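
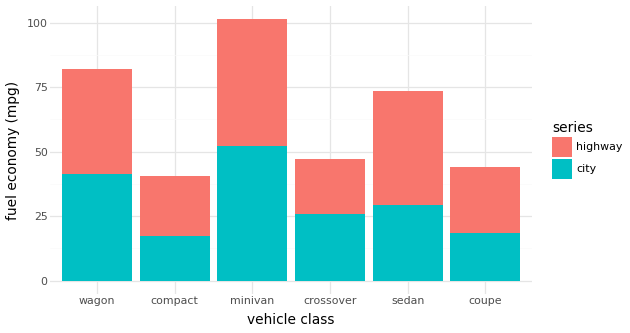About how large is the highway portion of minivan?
≈ 50

highway top ≈ 100, bottom ≈ 50; segment ≈ 50.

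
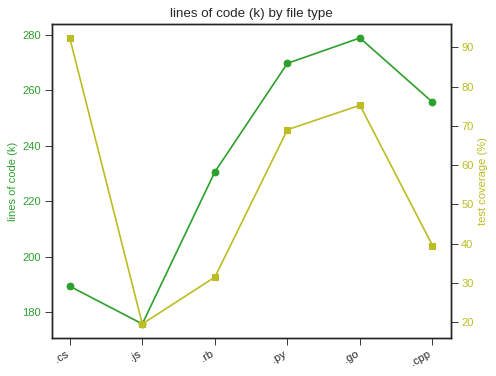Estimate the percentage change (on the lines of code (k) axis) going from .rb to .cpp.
.rb ≈ 230, .cpp ≈ 260; (260 − 230) / 230 ≈ +13%.

≈ +13%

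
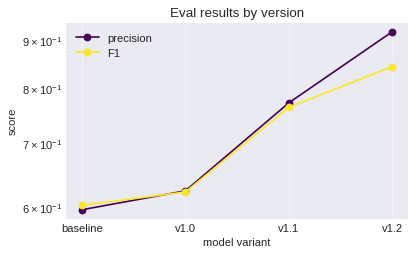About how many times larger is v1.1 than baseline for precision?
v1.1 ≈ 0.75, baseline ≈ 0.60; 0.75/0.60 ≈ 1.25.

≈ 1.25×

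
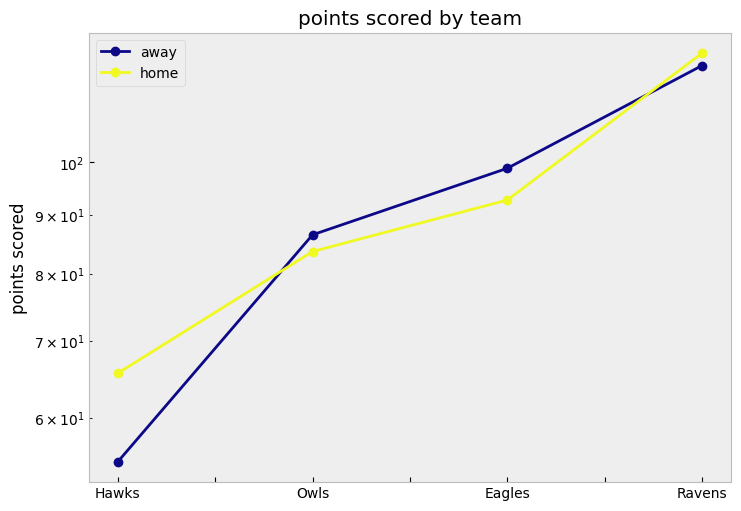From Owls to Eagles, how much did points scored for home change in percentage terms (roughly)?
Owls ≈ 80, Eagles ≈ 90; (90 − 80) / 80 ≈ +12.5%.

≈ +12.5%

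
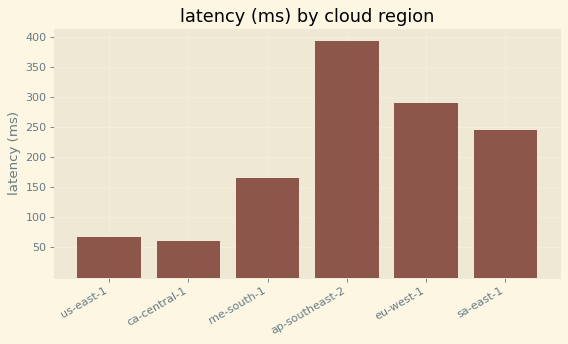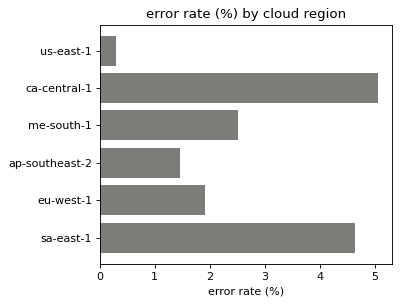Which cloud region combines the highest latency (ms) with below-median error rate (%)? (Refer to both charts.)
Chart 2 median error rate (%) ≈ 2; below-median cloud regions: us-east-1, ap-southeast-2, eu-west-1. Among those, ap-southeast-2 has the highest latency (ms) (≈ 400).

ap-southeast-2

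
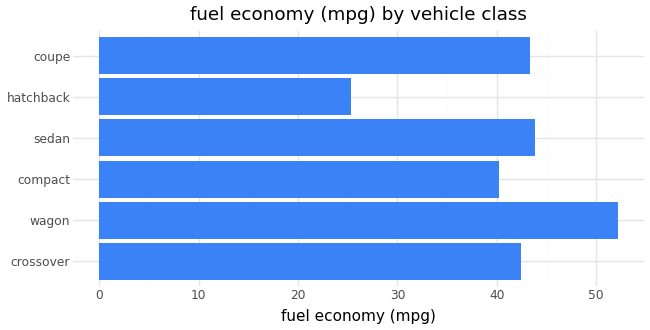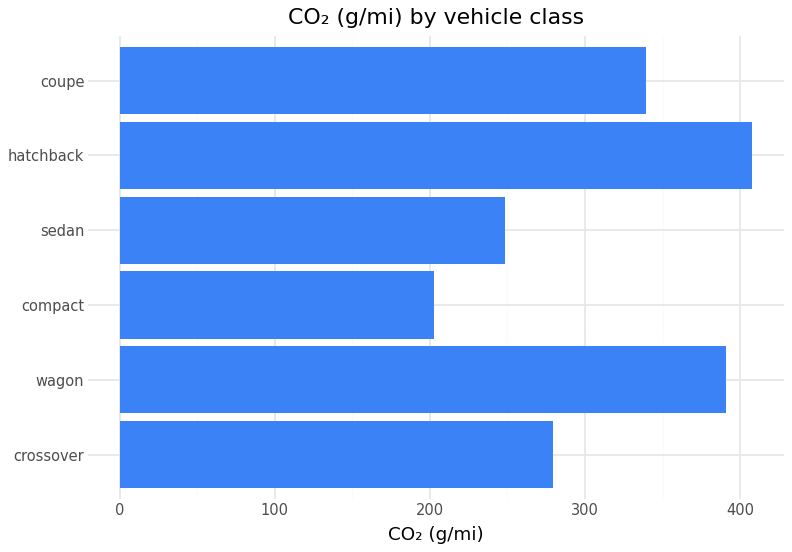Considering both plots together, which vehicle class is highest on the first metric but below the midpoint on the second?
sedan

Chart 2 median CO₂ (g/mi) ≈ 300; below-median vehicle classes: crossover, compact, sedan. Among those, sedan has the highest fuel economy (mpg) (≈ 45).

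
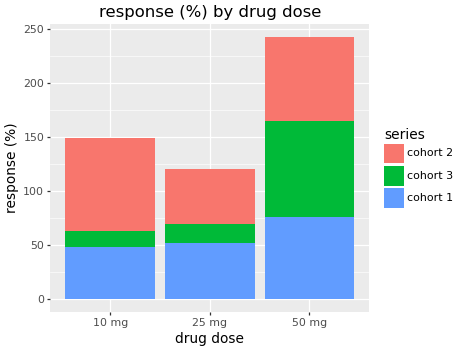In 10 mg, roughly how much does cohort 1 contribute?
≈ 50

cohort 1 top ≈ 50, bottom ≈ 0; segment ≈ 50.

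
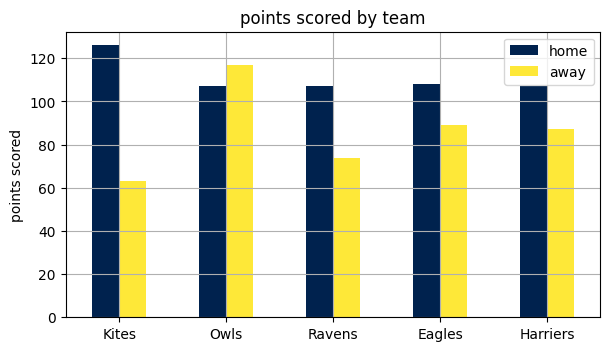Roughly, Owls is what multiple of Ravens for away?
Owls ≈ 120, Ravens ≈ 80; 120/80 ≈ 1.5.

≈ 1.5×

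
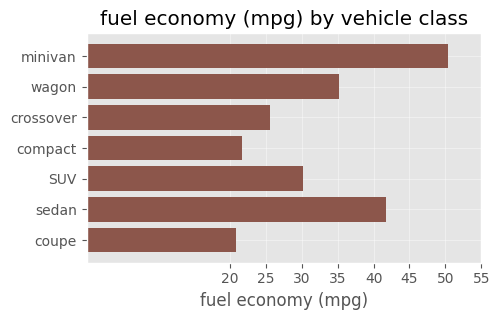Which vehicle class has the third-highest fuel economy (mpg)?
wagon

Top 4: minivan ≈ 50, sedan ≈ 40, wagon ≈ 35, SUV ≈ 30.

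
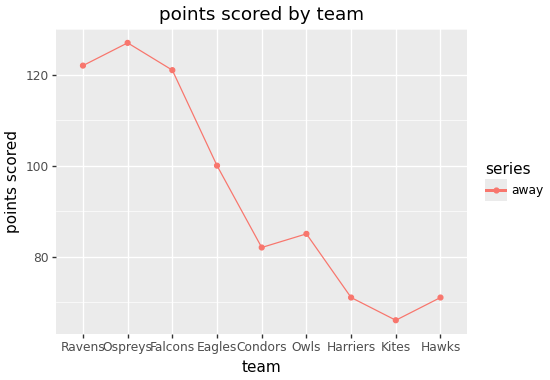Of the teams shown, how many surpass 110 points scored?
Above 110: Ravens, Ospreys, Falcons.

3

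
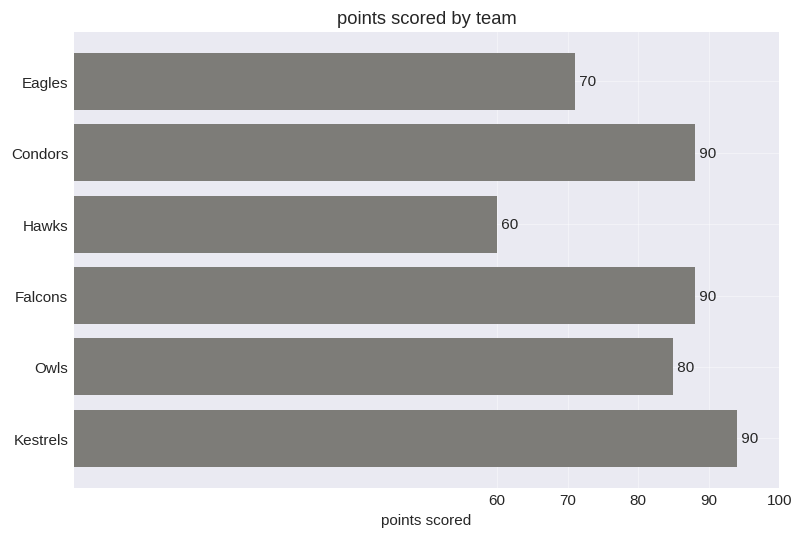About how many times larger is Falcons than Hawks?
Falcons ≈ 90, Hawks ≈ 60; 90/60 ≈ 1.5.

≈ 1.5×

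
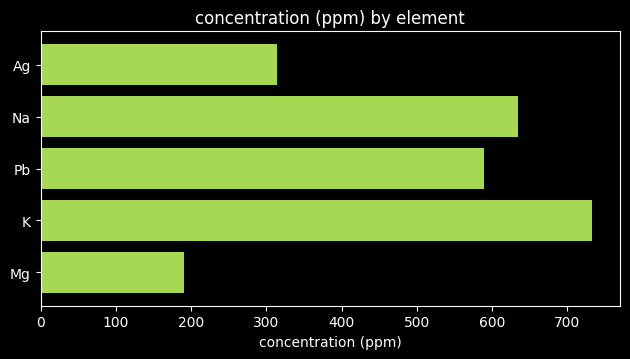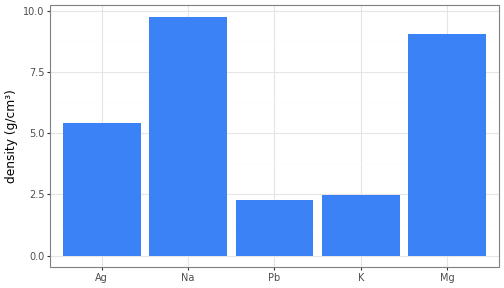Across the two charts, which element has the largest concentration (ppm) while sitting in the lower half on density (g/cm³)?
K

Chart 2 median density (g/cm³) ≈ 5; below-median elements: Pb, K. Among those, K has the highest concentration (ppm) (≈ 700).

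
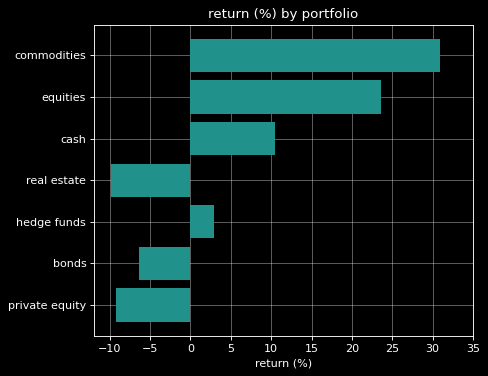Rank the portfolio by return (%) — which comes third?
cash

Top 4: commodities ≈ 30, equities ≈ 25, cash ≈ 10, hedge funds ≈ 5.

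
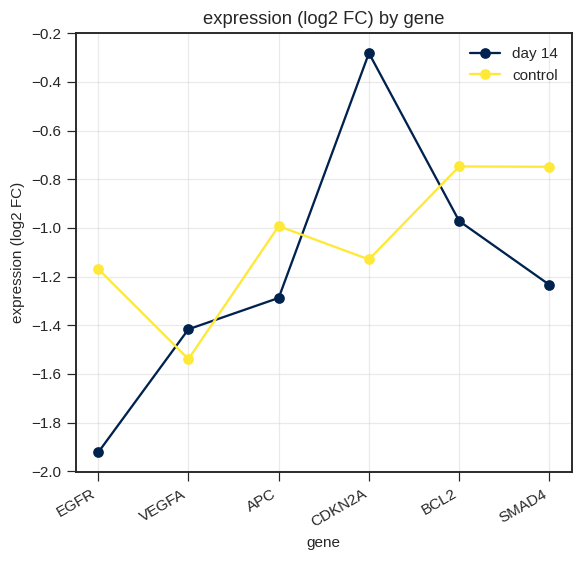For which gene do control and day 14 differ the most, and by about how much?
CDKN2A, ≈ 1.0 log2 FC

CDKN2A: control ≈ -1.2, day 14 ≈ -0.2 → gap ≈ 1.0. Next-largest (EGFR) is only ≈ 0.8.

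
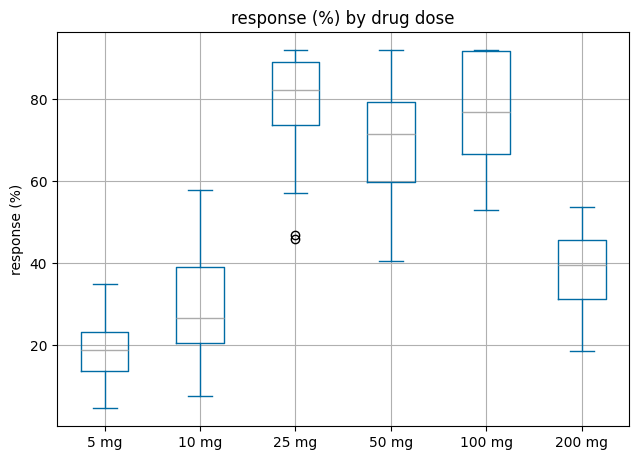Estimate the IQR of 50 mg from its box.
Q3 ≈ 80, Q1 ≈ 60; IQR ≈ 20.

≈ 20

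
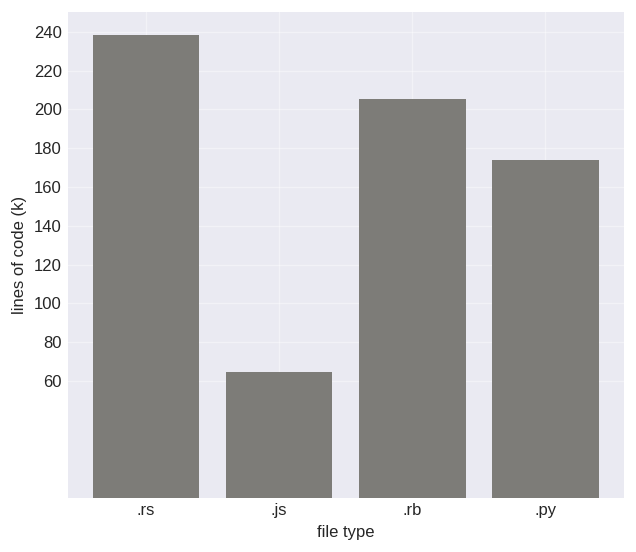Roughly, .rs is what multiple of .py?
.rs ≈ 240, .py ≈ 180; 240/180 ≈ 1.33.

≈ 1.33×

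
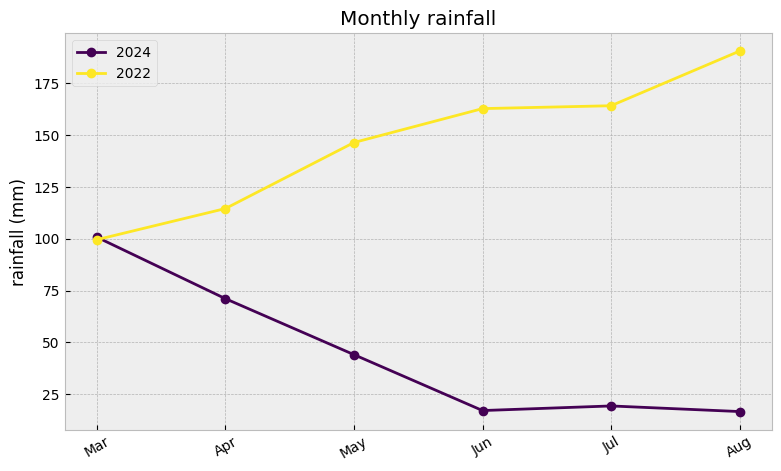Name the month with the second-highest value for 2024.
Apr

Top 3 for 2024: Mar ≈ 100, Apr ≈ 80, May ≈ 40.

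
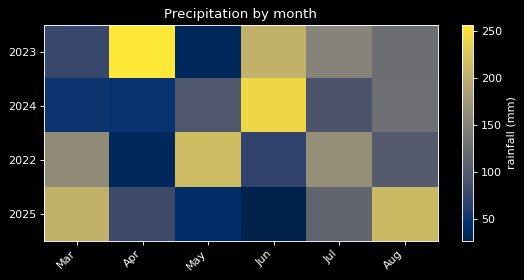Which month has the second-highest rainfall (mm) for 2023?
Top 3 for 2023: Apr ≈ 260, Jun ≈ 200, Jul ≈ 160.

Jun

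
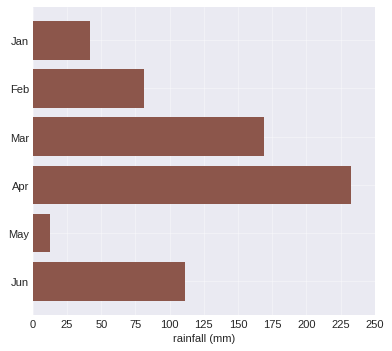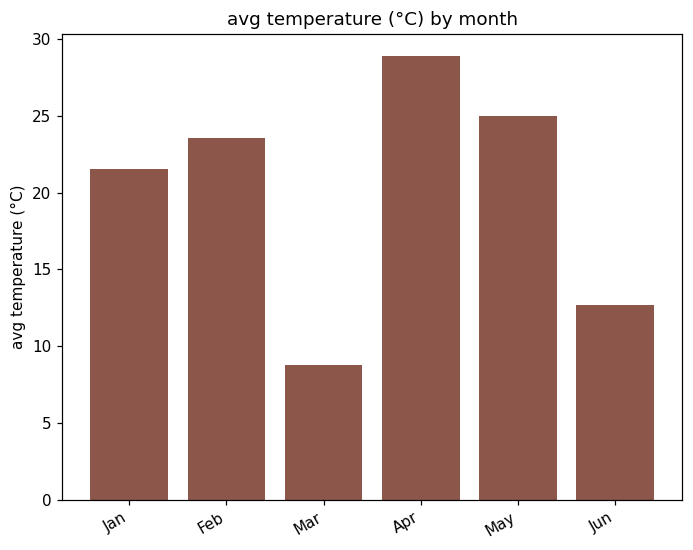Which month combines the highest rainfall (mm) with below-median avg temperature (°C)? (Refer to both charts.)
Mar

Chart 2 median avg temperature (°C) ≈ 25; below-median months: Jan, Mar, Jun. Among those, Mar has the highest rainfall (mm) (≈ 175).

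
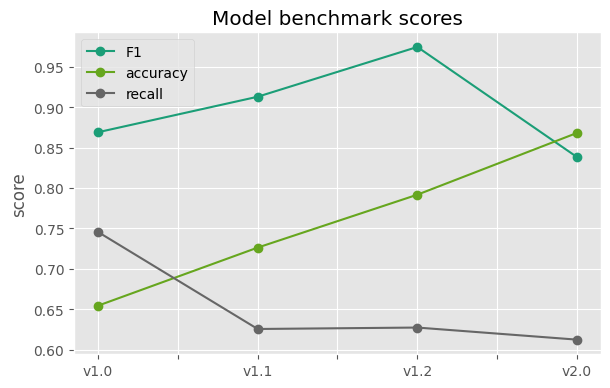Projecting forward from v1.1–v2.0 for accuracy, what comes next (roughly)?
Last three: 0.75, 0.80, 0.85 → slope ≈ 0.05/step → next ≈ 0.9.

≈ 0.9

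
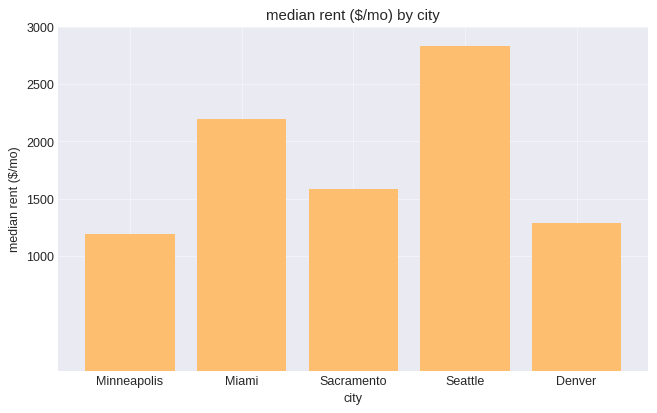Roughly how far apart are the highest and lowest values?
≈ 2000

Max Seattle ≈ 3000, min Minneapolis ≈ 1000; range ≈ 2000.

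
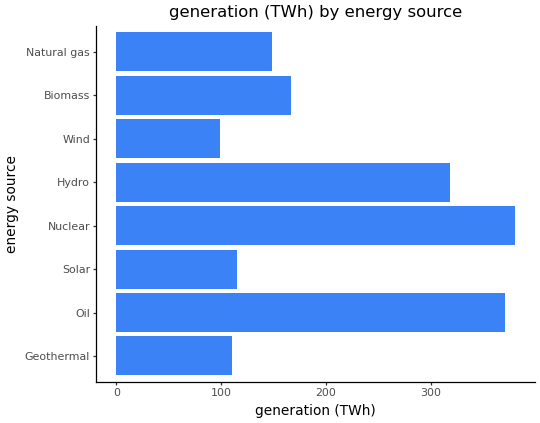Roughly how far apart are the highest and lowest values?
Max Nuclear ≈ 400, min Wind ≈ 100; range ≈ 300.

≈ 300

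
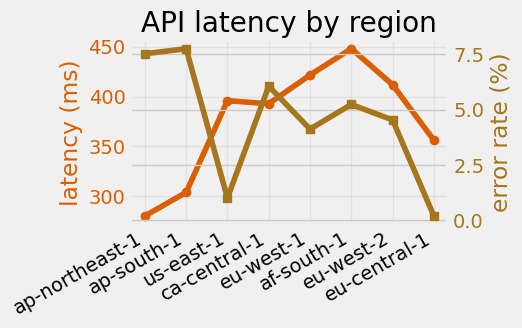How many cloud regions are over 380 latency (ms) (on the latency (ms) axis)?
Above 380: us-east-1, ca-central-1, eu-west-1, af-south-1, eu-west-2.

5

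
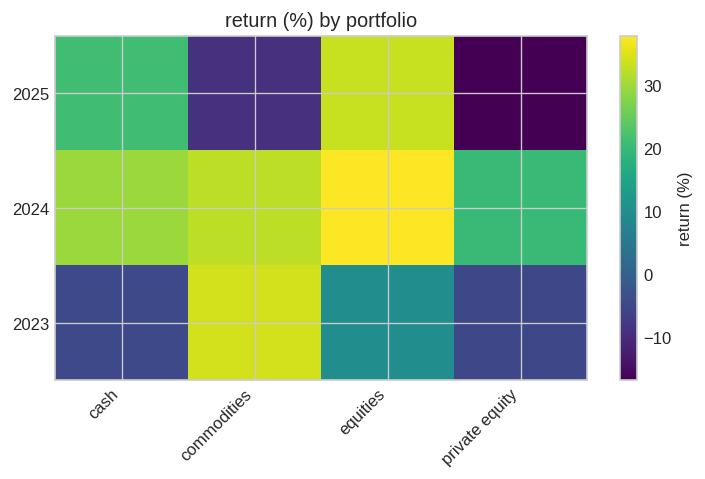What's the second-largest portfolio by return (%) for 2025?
cash

Top 3 for 2025: equities ≈ 35, cash ≈ 20, commodities ≈ -10.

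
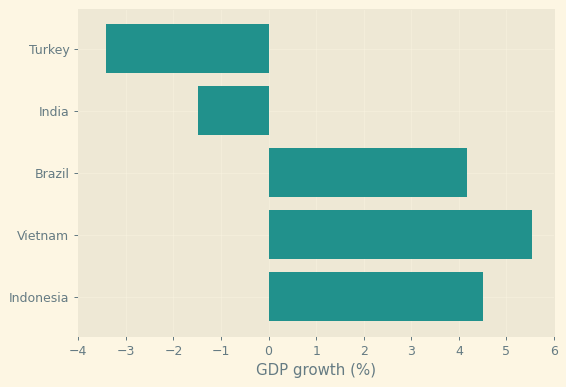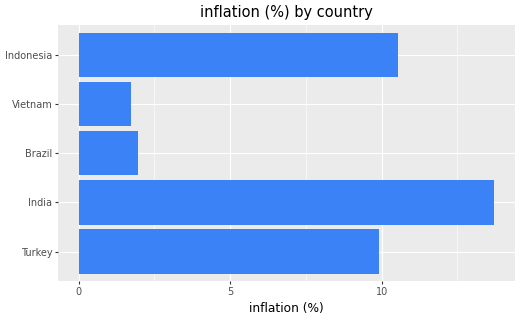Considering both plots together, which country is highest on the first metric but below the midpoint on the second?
Vietnam

Chart 2 median inflation (%) ≈ 10; below-median countries: Brazil, Vietnam. Among those, Vietnam has the highest GDP growth (%) (≈ 6).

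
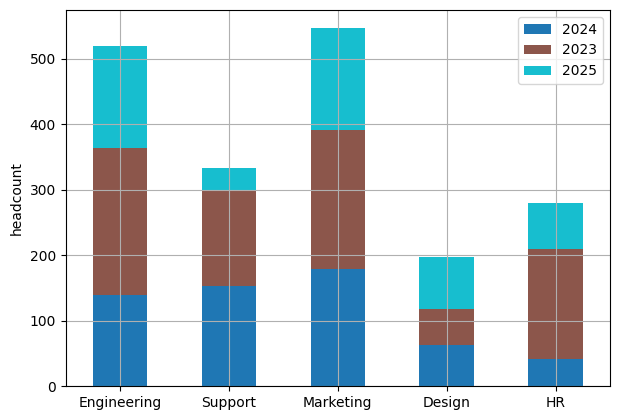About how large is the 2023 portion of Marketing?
≈ 200

2023 top ≈ 400, bottom ≈ 200; segment ≈ 200.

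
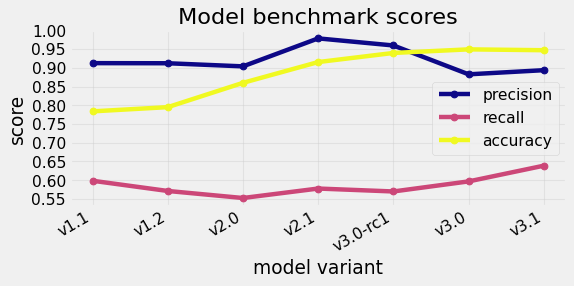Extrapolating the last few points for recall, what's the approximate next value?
Last three: 0.55, 0.60, 0.65 → slope ≈ 0.05/step → next ≈ 0.7.

≈ 0.7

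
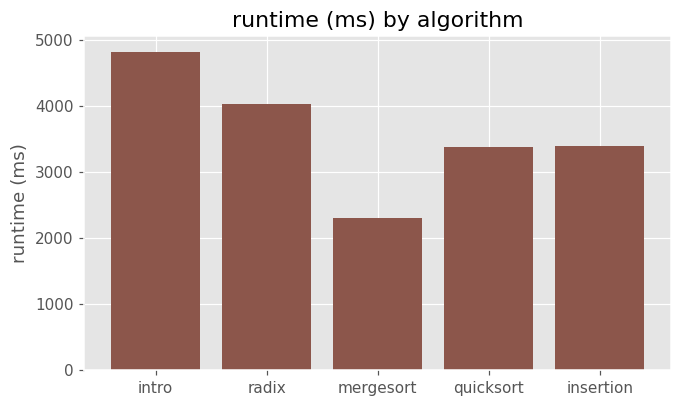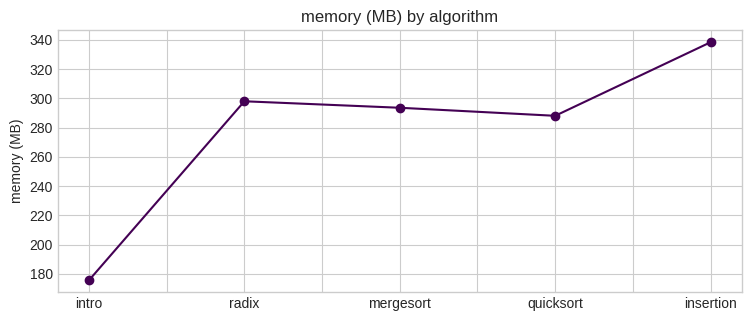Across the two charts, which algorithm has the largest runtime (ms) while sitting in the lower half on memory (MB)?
Chart 2 median memory (MB) ≈ 300; below-median algorithms: intro, quicksort. Among those, intro has the highest runtime (ms) (≈ 5000).

intro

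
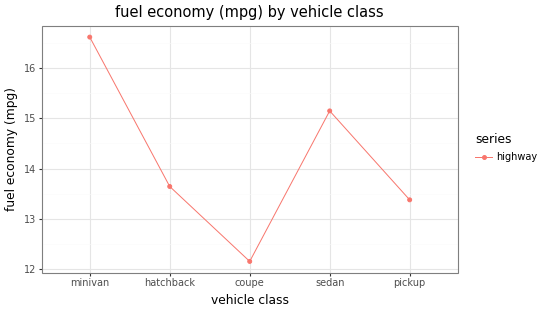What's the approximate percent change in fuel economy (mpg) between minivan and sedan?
≈ -9.1%

minivan ≈ 16.5, sedan ≈ 15.0; (15.0 − 16.5) / 16.5 ≈ -9.1%.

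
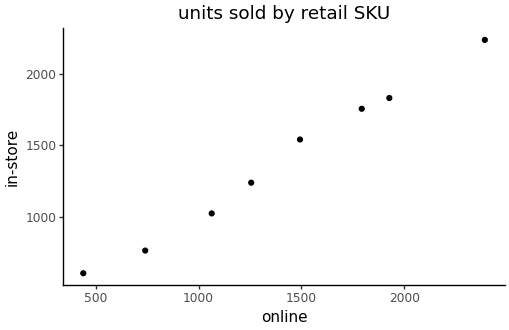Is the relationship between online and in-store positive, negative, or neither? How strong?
positive, strong

Points are positively correlated; strong (|r| ≈ 1.0).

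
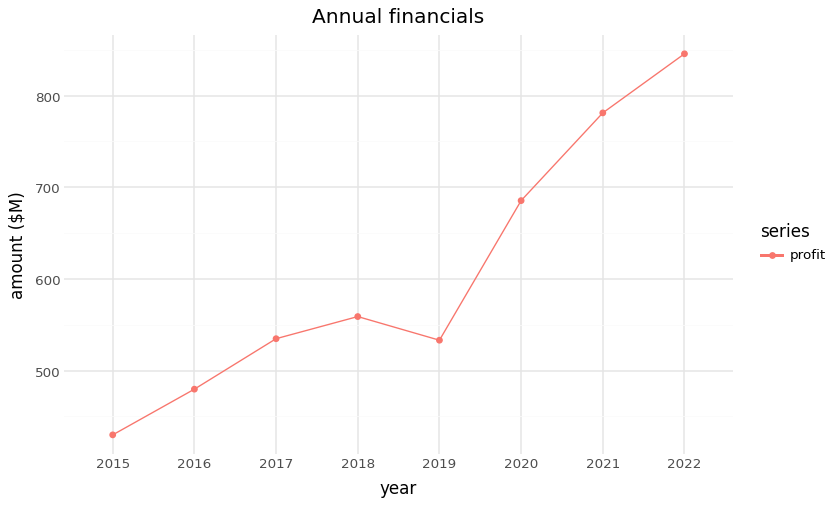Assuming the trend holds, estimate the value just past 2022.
≈ 925

Last three: 700, 800, 850 → slope ≈ 75/step → next ≈ 925.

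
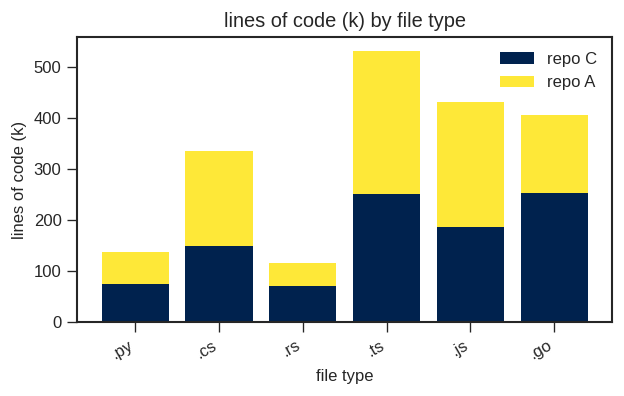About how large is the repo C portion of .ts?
≈ 250

repo C top ≈ 250, bottom ≈ 0; segment ≈ 250.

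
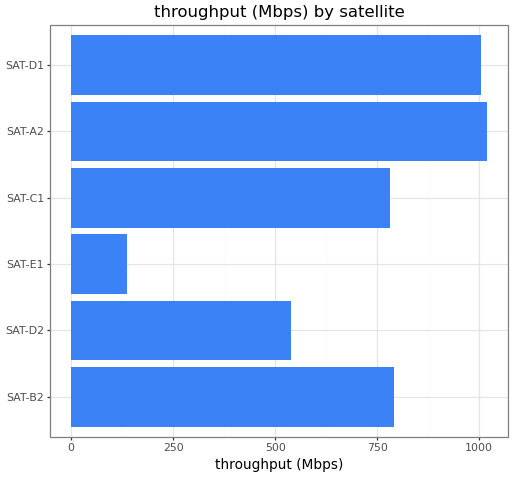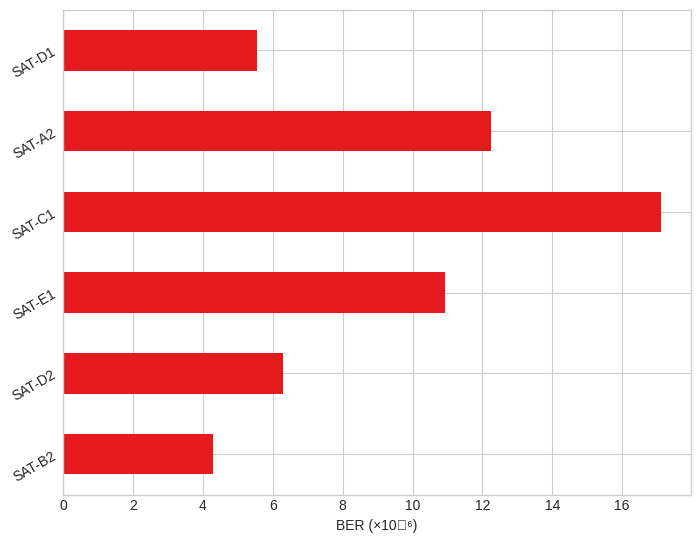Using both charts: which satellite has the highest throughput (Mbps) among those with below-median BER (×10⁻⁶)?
Chart 2 median BER (×10⁻⁶) ≈ 8; below-median satellites: SAT-B2, SAT-D2, SAT-D1. Among those, SAT-D1 has the highest throughput (Mbps) (≈ 1000).

SAT-D1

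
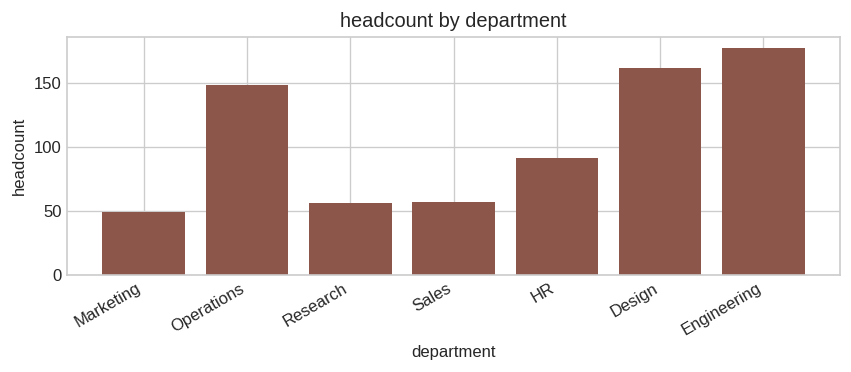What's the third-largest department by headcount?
Operations

Top 4: Engineering ≈ 180, Design ≈ 160, Operations ≈ 140, HR ≈ 100.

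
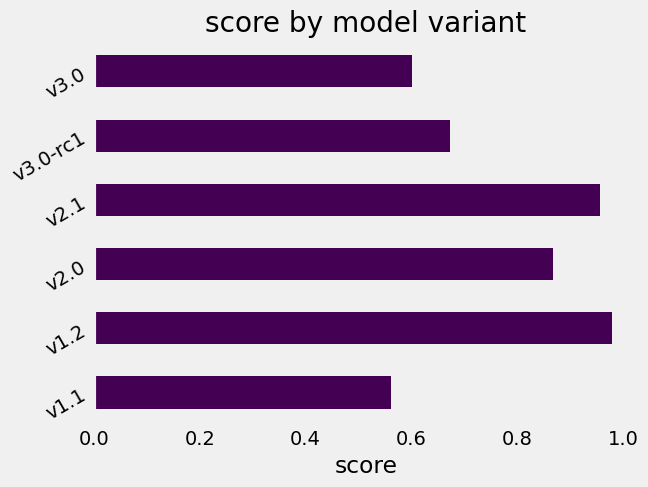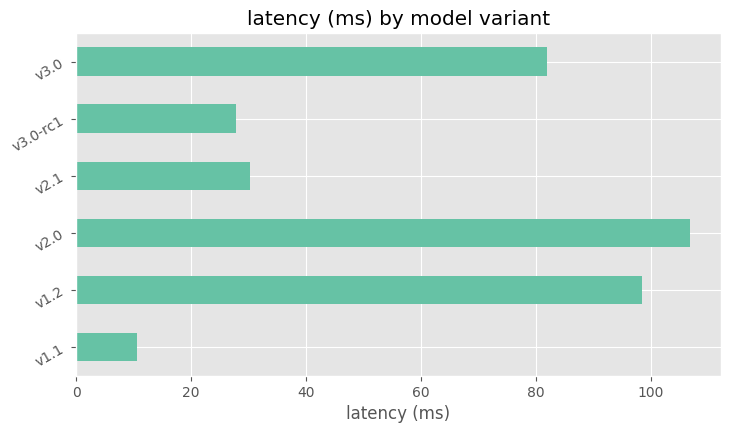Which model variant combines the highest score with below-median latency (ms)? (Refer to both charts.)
v2.1

Chart 2 median latency (ms) ≈ 60; below-median model variants: v1.1, v2.1, v3.0-rc1. Among those, v2.1 has the highest score (≈ 1).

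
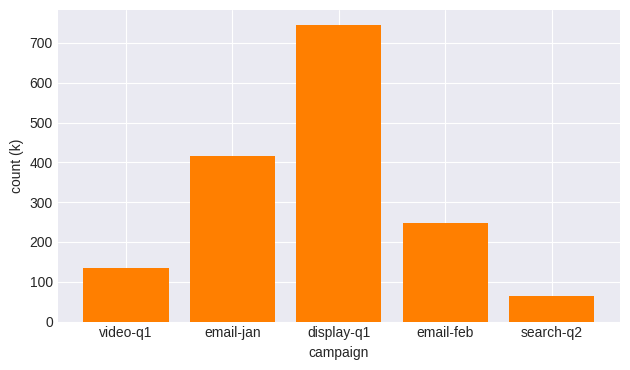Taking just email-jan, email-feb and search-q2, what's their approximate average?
≈ 233

(400 + 200 + 100) / 3 ≈ 233.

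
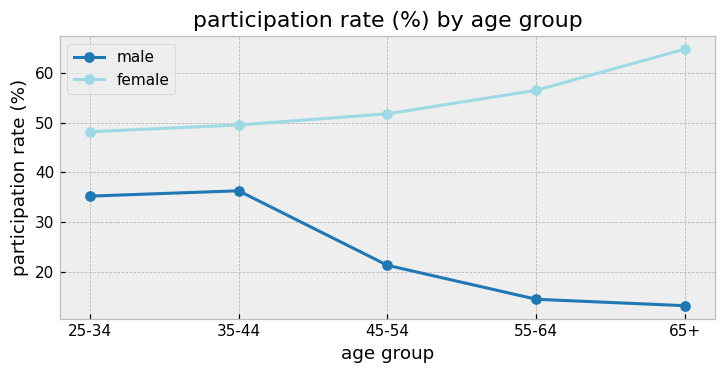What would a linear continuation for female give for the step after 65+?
≈ 72.5

Last three: 50, 55, 65 → slope ≈ 7.5/step → next ≈ 72.5.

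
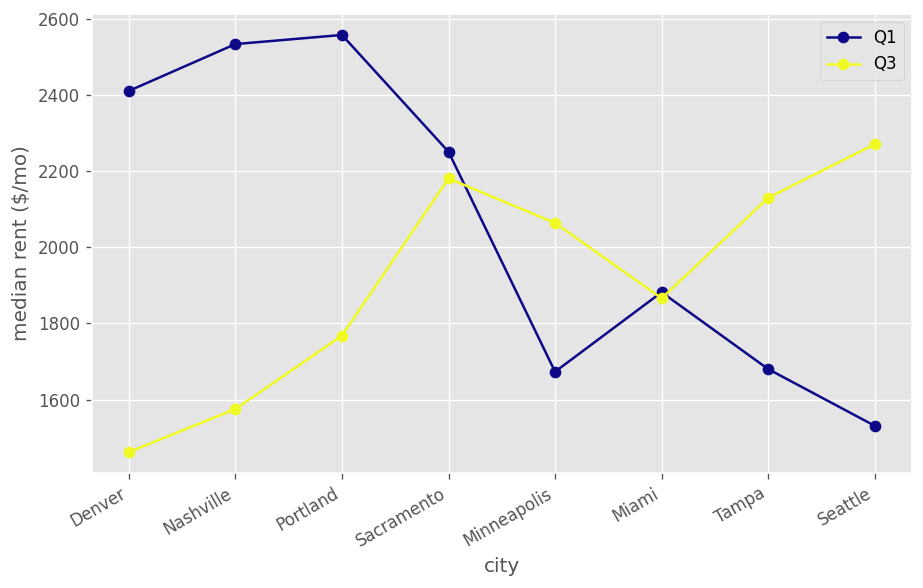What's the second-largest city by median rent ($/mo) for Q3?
Top 3 for Q3: Seattle ≈ 2300, Sacramento ≈ 2200, Tampa ≈ 2100.

Sacramento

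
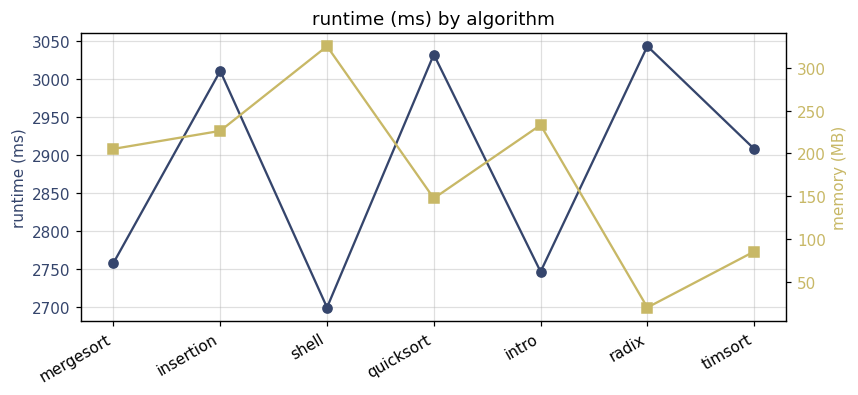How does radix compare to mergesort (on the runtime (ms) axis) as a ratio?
radix ≈ 3050, mergesort ≈ 2750; 3050/2750 ≈ 1.11.

≈ 1.11×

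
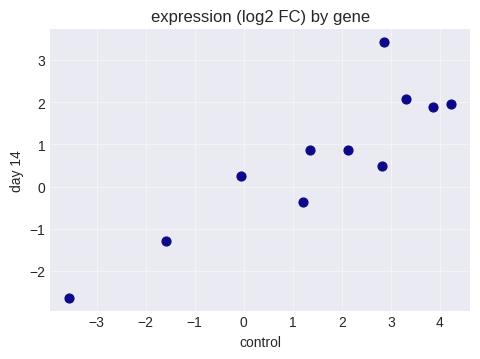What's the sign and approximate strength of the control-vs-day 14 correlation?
positive, strong

Points are positively correlated; strong (|r| ≈ 0.9).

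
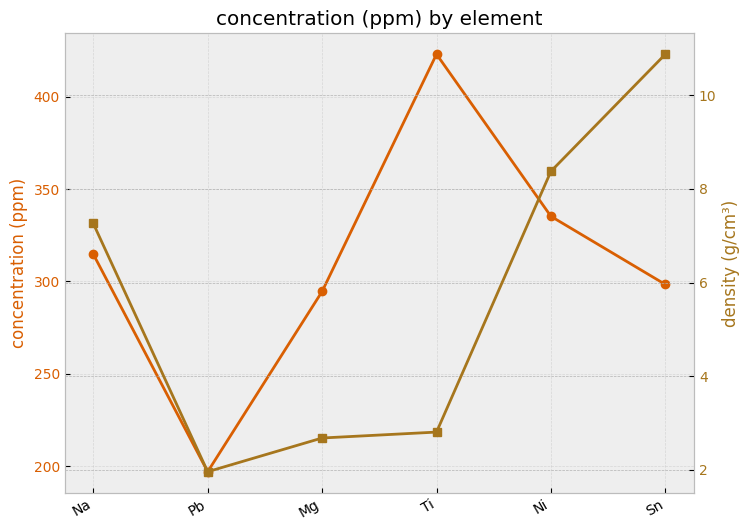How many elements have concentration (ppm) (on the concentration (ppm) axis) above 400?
Above 400: Ti.

1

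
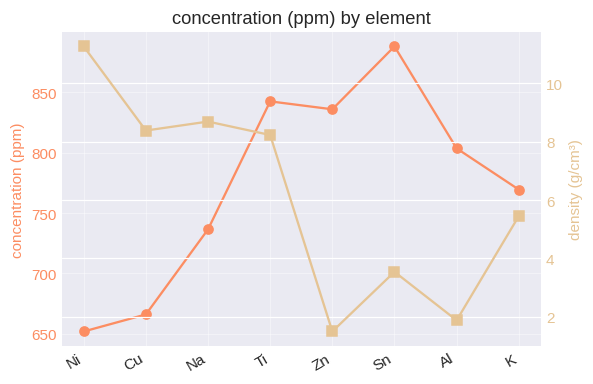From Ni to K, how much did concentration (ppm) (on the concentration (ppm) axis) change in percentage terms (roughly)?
≈ +15.2%

Ni ≈ 660, K ≈ 760; (760 − 660) / 660 ≈ +15.2%.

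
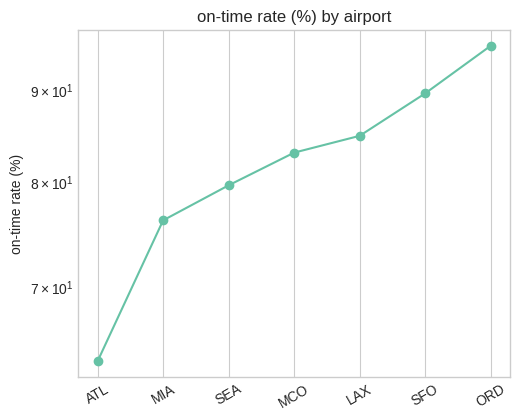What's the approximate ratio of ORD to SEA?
ORD ≈ 95, SEA ≈ 80; 95/80 ≈ 1.19.

≈ 1.19×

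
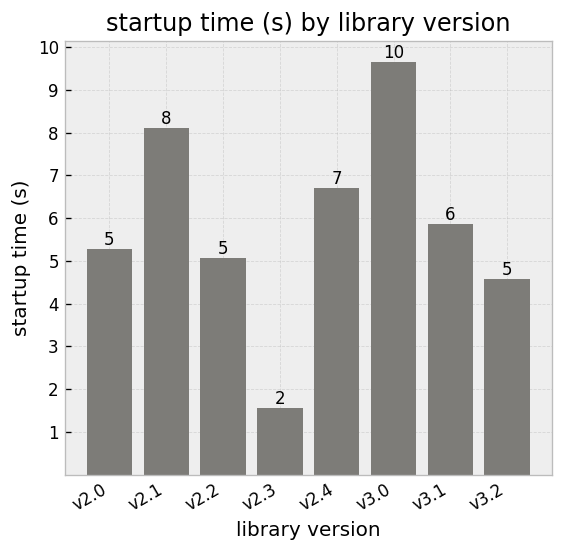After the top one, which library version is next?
Top 3: v3.0 ≈ 10, v2.1 ≈ 8, v2.4 ≈ 7.

v2.1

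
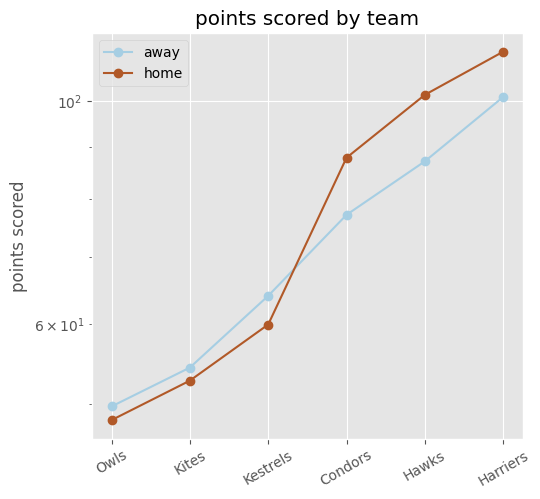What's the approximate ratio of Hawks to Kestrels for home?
≈ 1.67×

Hawks ≈ 100, Kestrels ≈ 60; 100/60 ≈ 1.67.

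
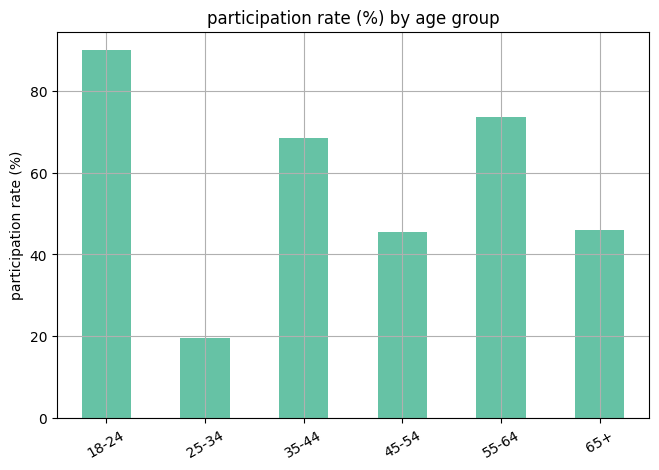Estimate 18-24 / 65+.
≈ 1.8×

18-24 ≈ 90, 65+ ≈ 50; 90/50 ≈ 1.8.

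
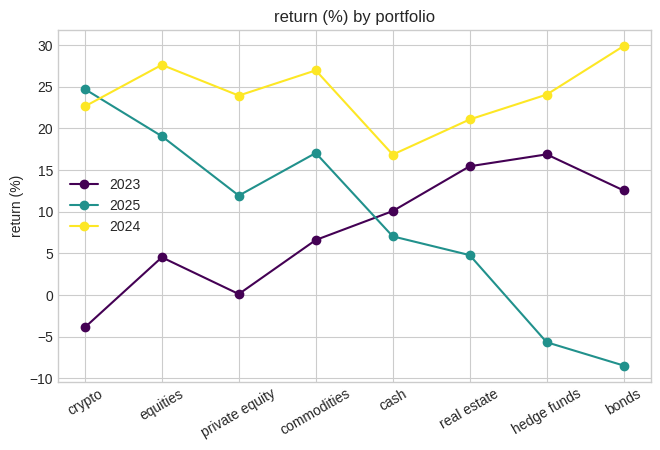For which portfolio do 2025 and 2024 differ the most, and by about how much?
bonds: 2025 ≈ -10, 2024 ≈ 30 → gap ≈ 40. Next-largest (hedge funds) is only ≈ 30.

bonds, ≈ 40 %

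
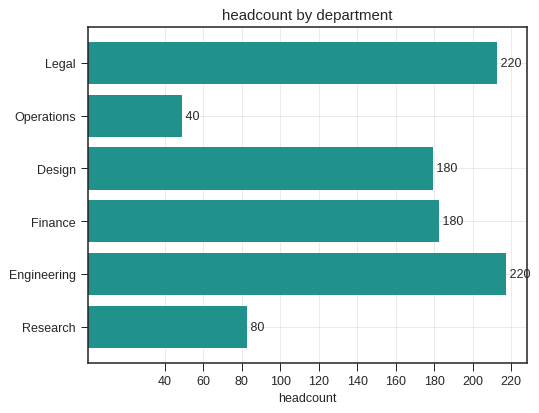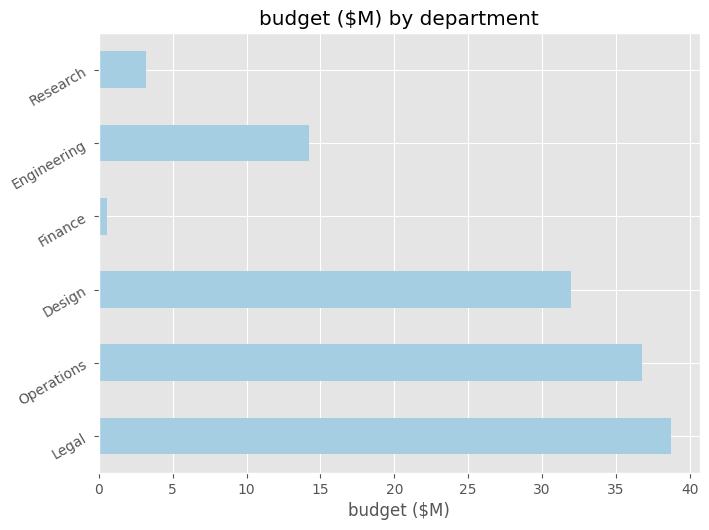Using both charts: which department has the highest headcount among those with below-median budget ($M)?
Chart 2 median budget ($M) ≈ 25; below-median departments: Finance, Engineering, Research. Among those, Engineering has the highest headcount (≈ 220).

Engineering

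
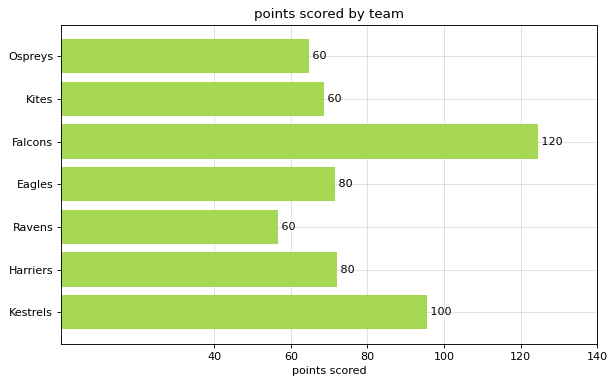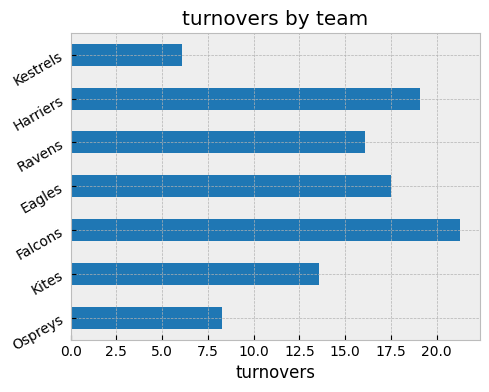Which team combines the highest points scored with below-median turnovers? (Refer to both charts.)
Chart 2 median turnovers ≈ 16; below-median teams: Ospreys, Kites, Kestrels. Among those, Kestrels has the highest points scored (≈ 100).

Kestrels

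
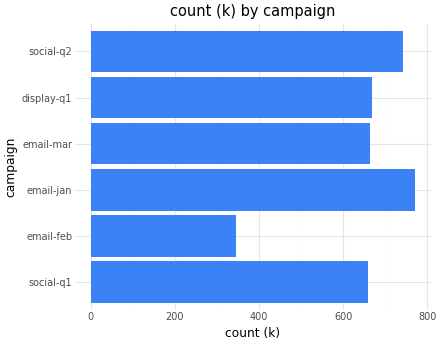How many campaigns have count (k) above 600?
5

Above 600: social-q1, email-jan, email-mar, display-q1, social-q2.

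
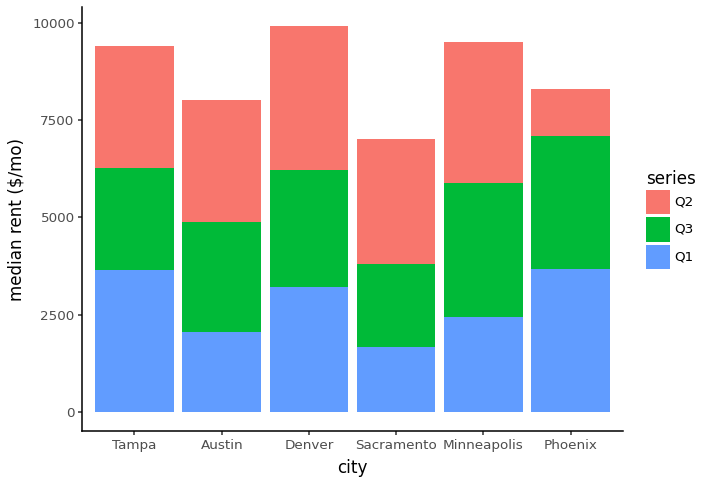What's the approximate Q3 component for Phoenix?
≈ 3000

Q3 top ≈ 7000, bottom ≈ 4000; segment ≈ 3000.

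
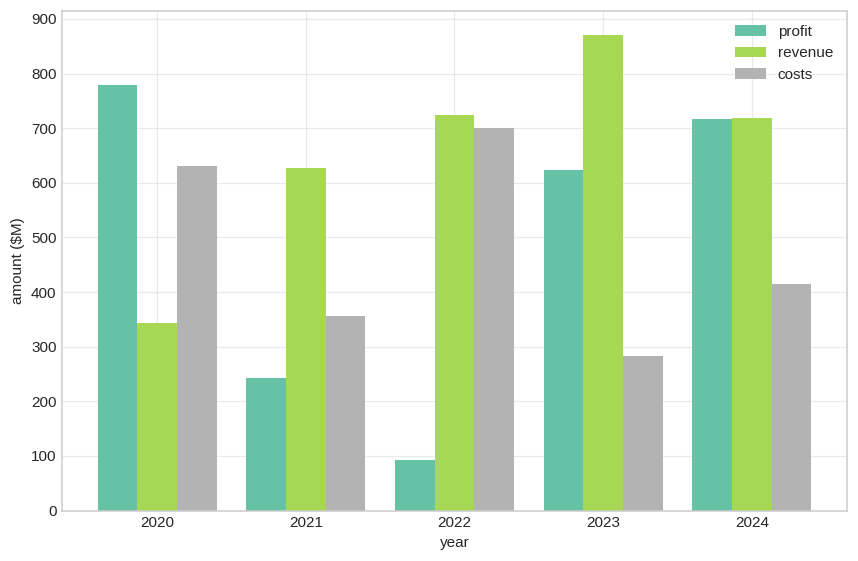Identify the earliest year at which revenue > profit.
2020: revenue ≈ 300 vs profit ≈ 800 (not yet); 2021: revenue ≈ 600 vs profit ≈ 200 (first crossover).

2021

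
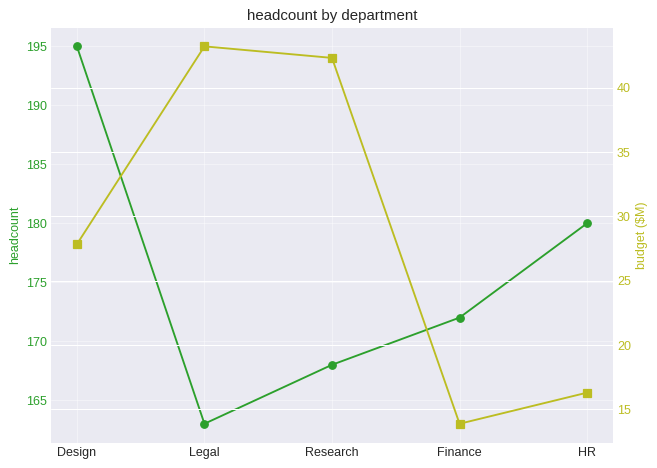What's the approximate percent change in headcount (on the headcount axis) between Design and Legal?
≈ -15.4%

Design ≈ 195, Legal ≈ 165; (165 − 195) / 195 ≈ -15.4%.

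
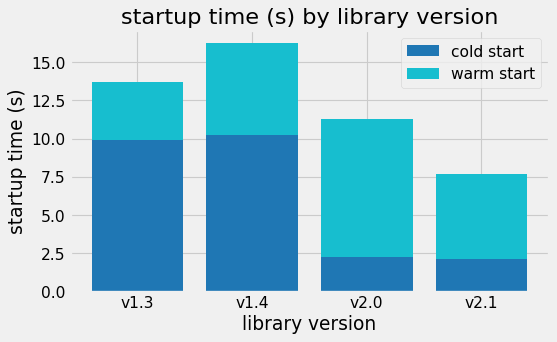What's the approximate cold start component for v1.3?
cold start top ≈ 10, bottom ≈ 0; segment ≈ 10.

≈ 10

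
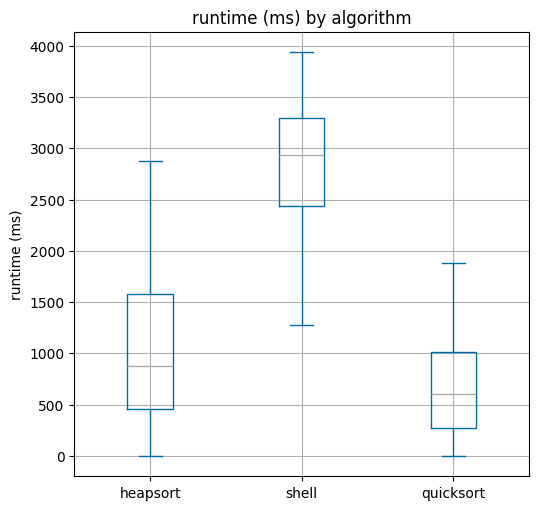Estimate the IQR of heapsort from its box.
≈ 1200

Q3 ≈ 1600, Q1 ≈ 400; IQR ≈ 1200.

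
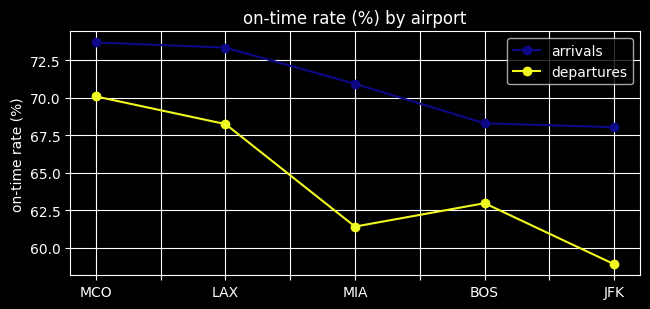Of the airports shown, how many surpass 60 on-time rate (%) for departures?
Above 60: MCO, LAX, MIA, BOS.

4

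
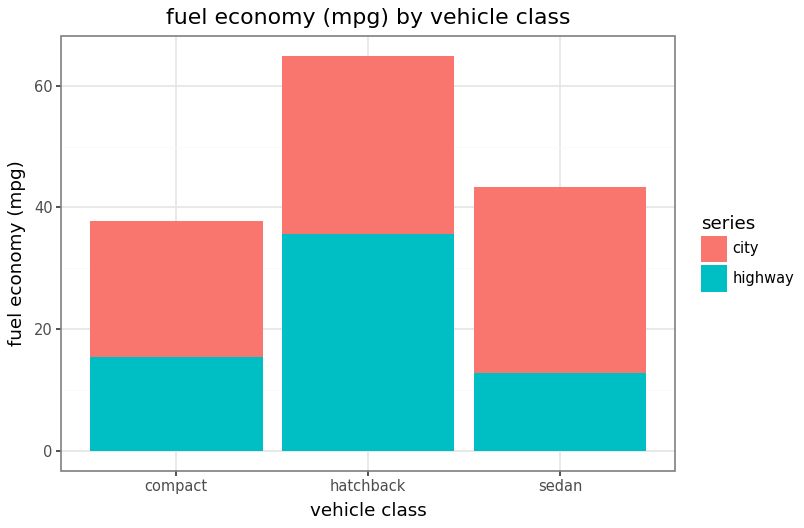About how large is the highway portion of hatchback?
≈ 40

highway top ≈ 40, bottom ≈ 0; segment ≈ 40.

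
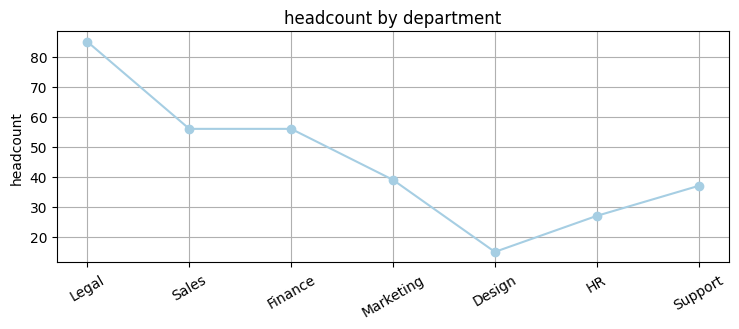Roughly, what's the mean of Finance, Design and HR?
(60 + 20 + 30) / 3 ≈ 37.

≈ 37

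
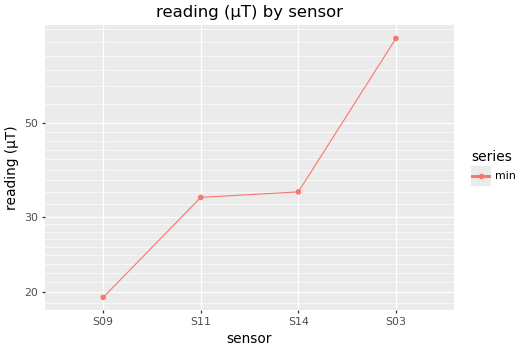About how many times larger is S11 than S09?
S11 ≈ 35, S09 ≈ 20; 35/20 ≈ 1.75.

≈ 1.75×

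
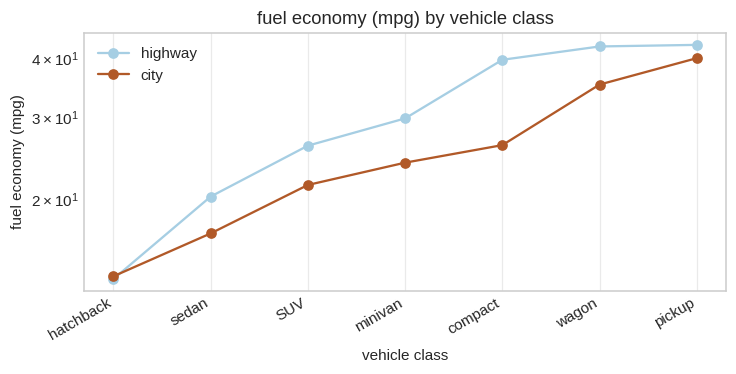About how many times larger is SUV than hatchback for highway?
≈ 1.67×

SUV ≈ 25, hatchback ≈ 15; 25/15 ≈ 1.67.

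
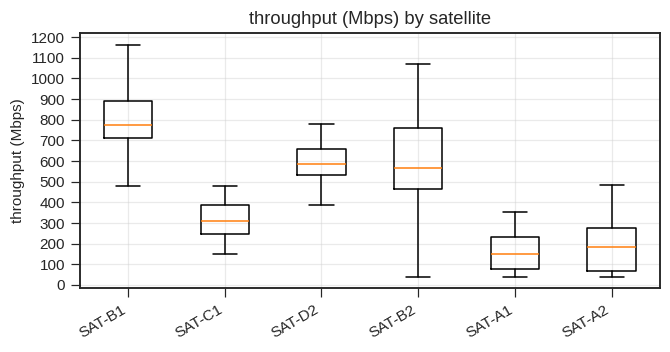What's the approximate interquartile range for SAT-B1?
Q3 ≈ 900, Q1 ≈ 700; IQR ≈ 200.

≈ 200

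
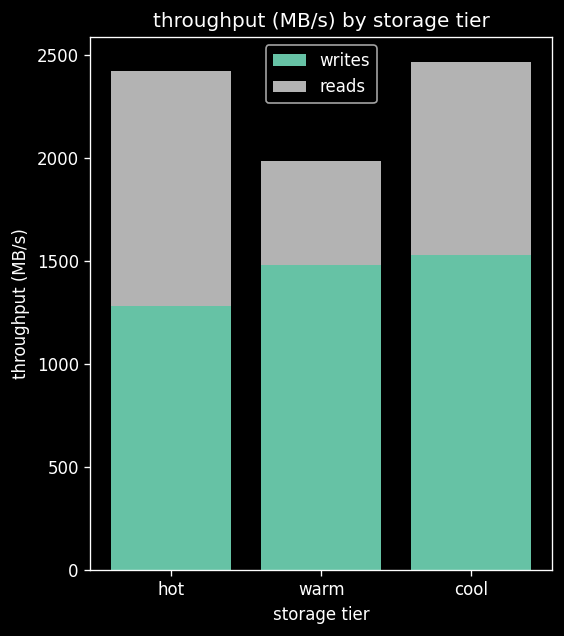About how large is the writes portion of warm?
≈ 1500

writes top ≈ 1500, bottom ≈ 0; segment ≈ 1500.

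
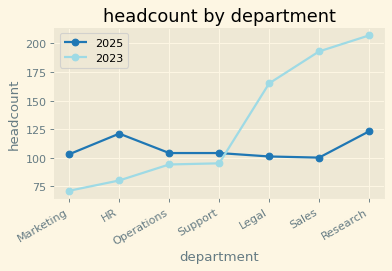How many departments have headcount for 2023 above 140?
3

Above 140: Legal, Sales, Research.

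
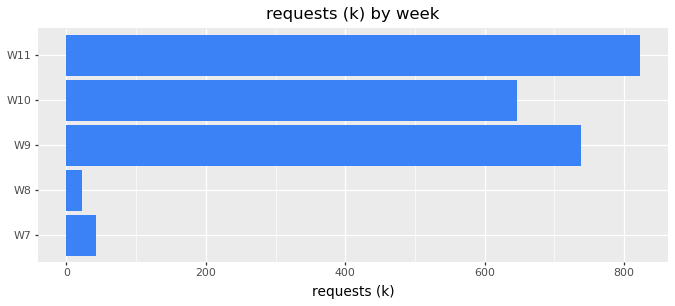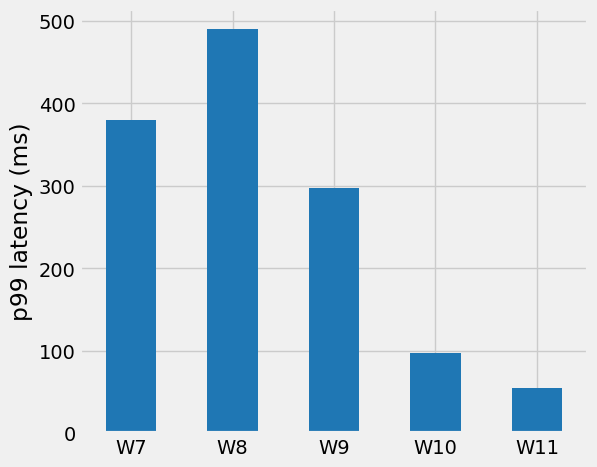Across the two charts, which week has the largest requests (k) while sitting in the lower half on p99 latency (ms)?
W11

Chart 2 median p99 latency (ms) ≈ 300; below-median weeks: W10, W11. Among those, W11 has the highest requests (k) (≈ 800).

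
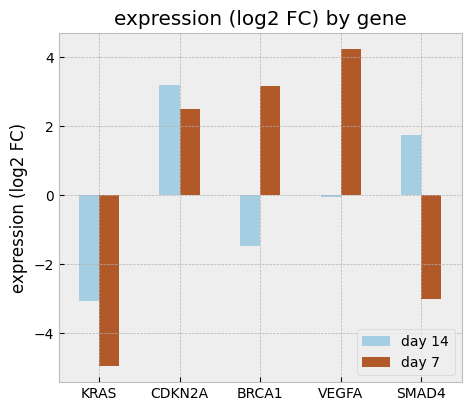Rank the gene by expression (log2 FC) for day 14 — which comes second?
SMAD4

Top 3 for day 14: CDKN2A ≈ 3, SMAD4 ≈ 2, VEGFA ≈ 0.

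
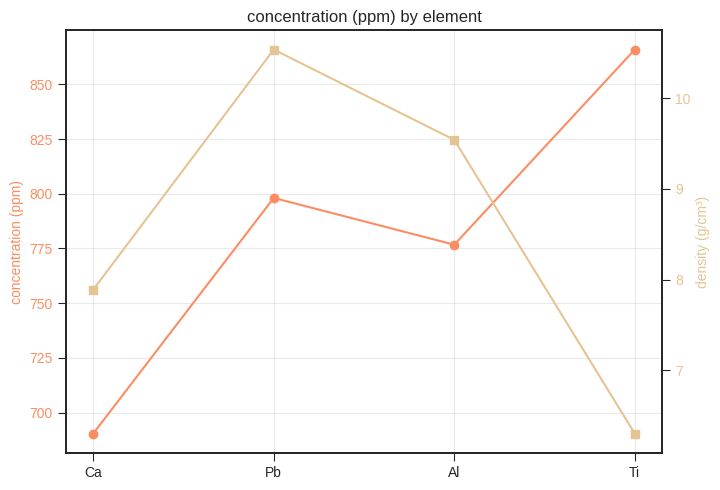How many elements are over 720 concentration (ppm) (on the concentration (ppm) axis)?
3

Above 720: Pb, Al, Ti.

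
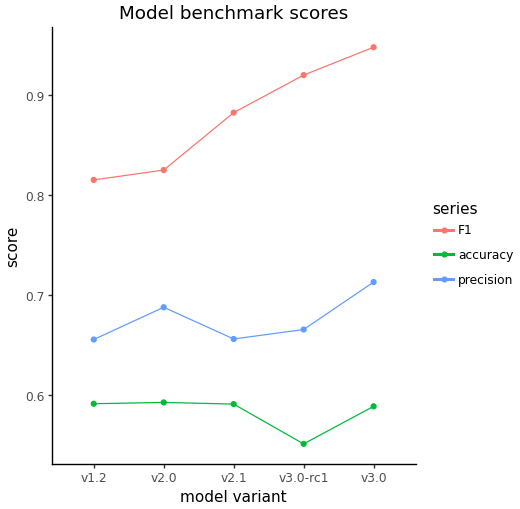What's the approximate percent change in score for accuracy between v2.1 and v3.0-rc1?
≈ -8.3%

v2.1 ≈ 0.60, v3.0-rc1 ≈ 0.55; (0.55 − 0.60) / 0.60 ≈ -8.3%.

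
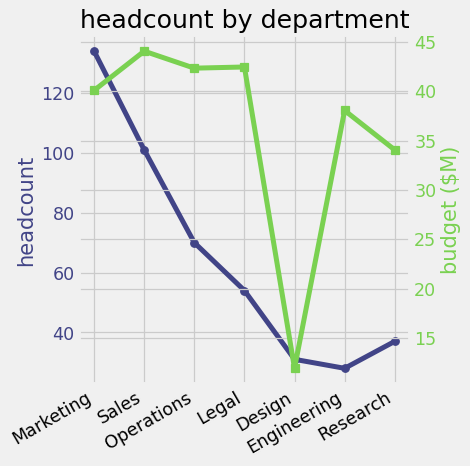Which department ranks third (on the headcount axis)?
Top 4 (on the headcount axis): Marketing ≈ 130, Sales ≈ 100, Operations ≈ 70, Legal ≈ 50.

Operations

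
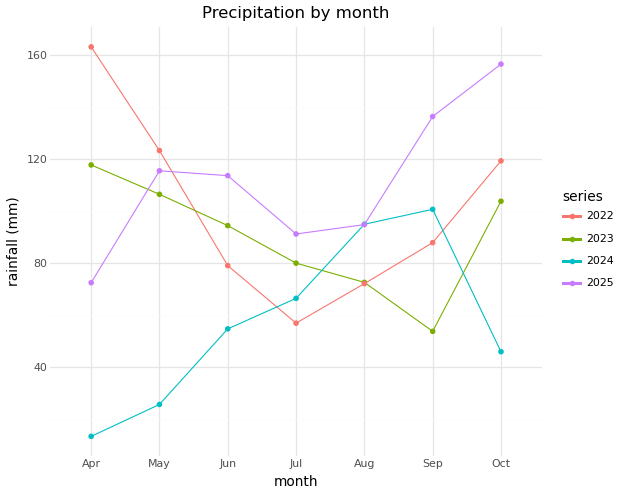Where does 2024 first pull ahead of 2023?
Aug

Jul: 2024 ≈ 60 vs 2023 ≈ 80 (not yet); Aug: 2024 ≈ 100 vs 2023 ≈ 80 (first crossover).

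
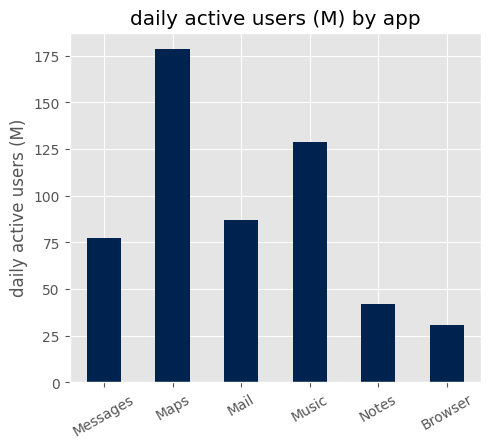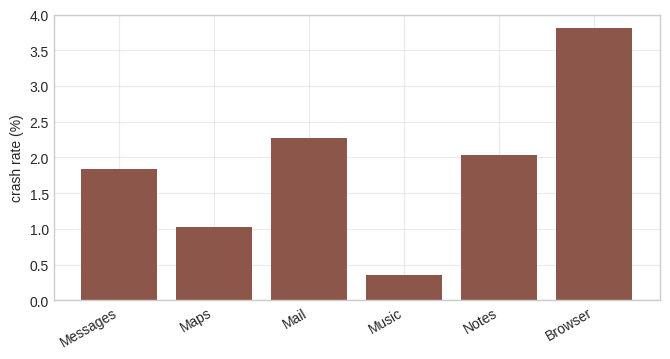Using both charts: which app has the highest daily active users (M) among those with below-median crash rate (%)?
Chart 2 median crash rate (%) ≈ 2; below-median apps: Messages, Maps, Music. Among those, Maps has the highest daily active users (M) (≈ 180).

Maps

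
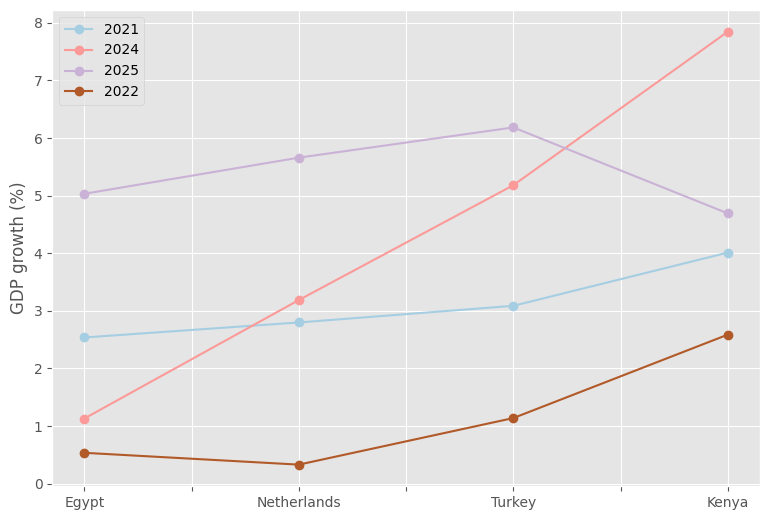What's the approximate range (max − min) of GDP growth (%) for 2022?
≈ 3

Max Kenya ≈ 3, min Netherlands ≈ 0; range ≈ 3.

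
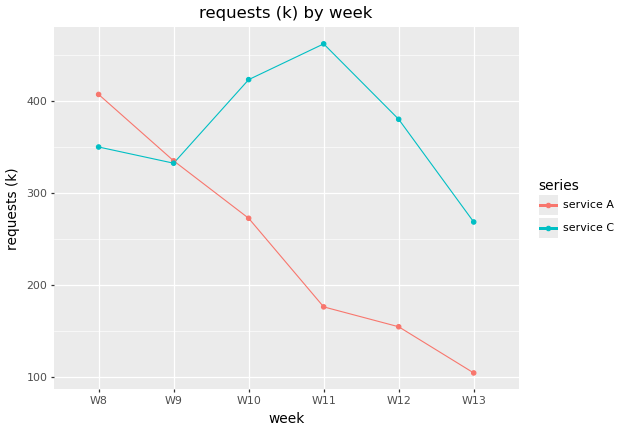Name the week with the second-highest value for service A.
W9

Top 3 for service A: W8 ≈ 400, W9 ≈ 350, W10 ≈ 250.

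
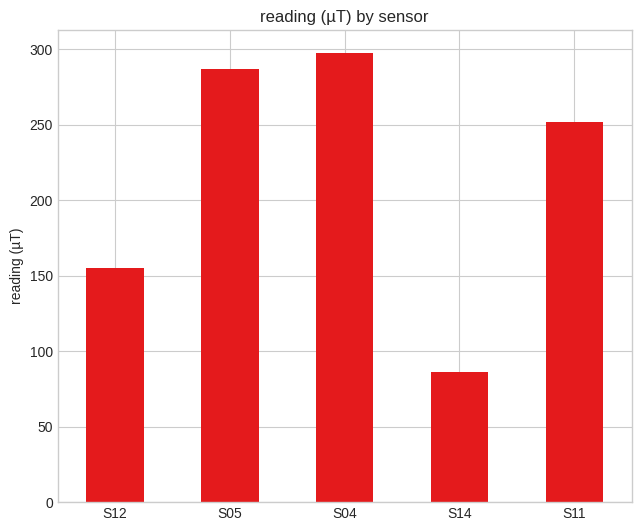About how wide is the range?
Max S04 ≈ 300, min S14 ≈ 75; range ≈ 225.

≈ 225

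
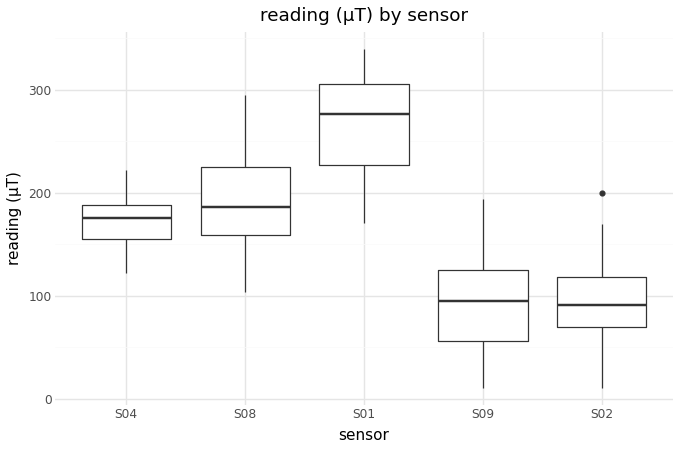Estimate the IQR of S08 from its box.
≈ 60

Q3 ≈ 220, Q1 ≈ 160; IQR ≈ 60.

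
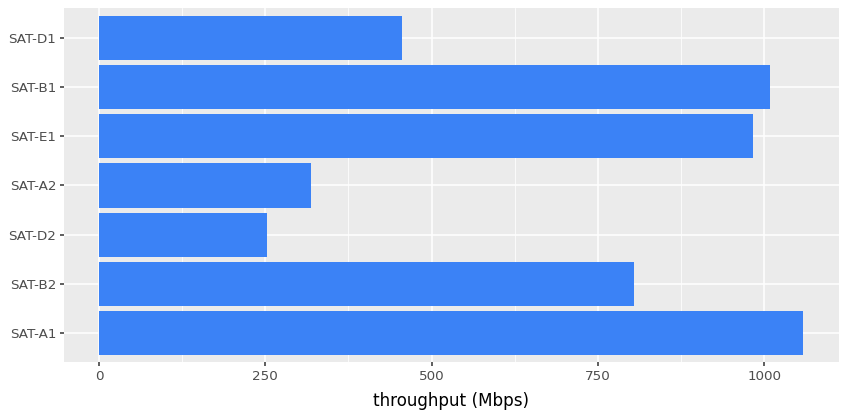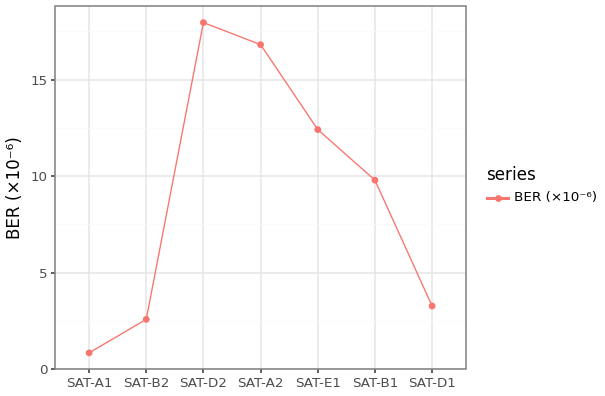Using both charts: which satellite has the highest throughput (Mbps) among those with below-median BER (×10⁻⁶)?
SAT-A1

Chart 2 median BER (×10⁻⁶) ≈ 10; below-median satellites: SAT-A1, SAT-B2, SAT-D1. Among those, SAT-A1 has the highest throughput (Mbps) (≈ 1100).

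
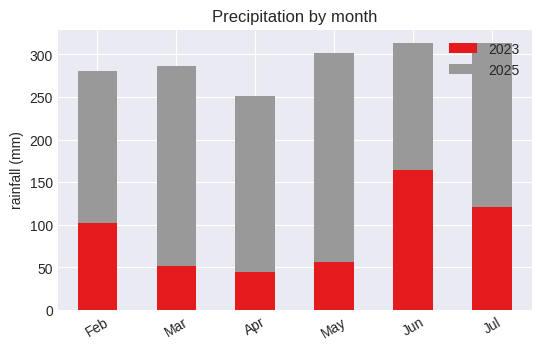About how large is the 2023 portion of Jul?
≈ 100

2023 top ≈ 100, bottom ≈ 0; segment ≈ 100.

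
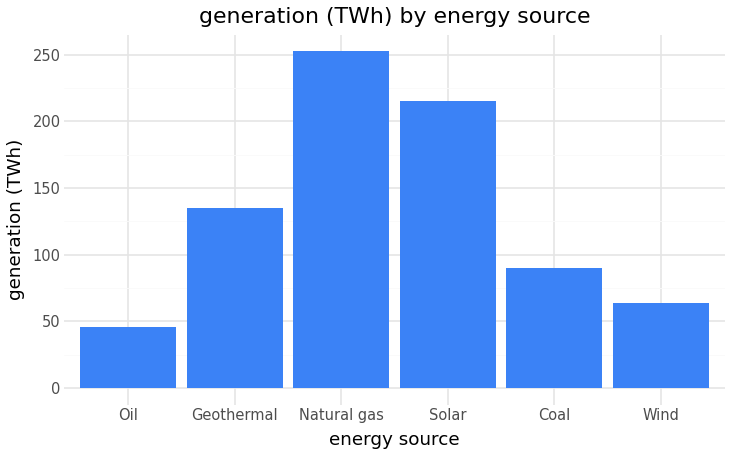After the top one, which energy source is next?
Solar

Top 3: Natural gas ≈ 250, Solar ≈ 225, Geothermal ≈ 125.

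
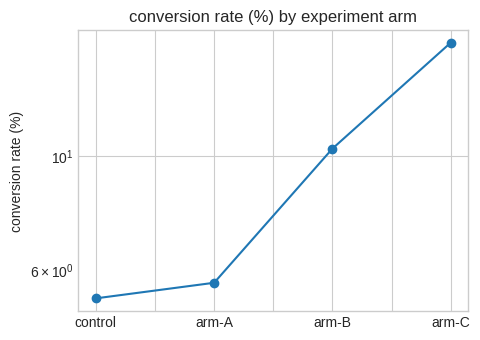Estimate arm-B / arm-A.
≈ 1.67×

arm-B ≈ 10, arm-A ≈ 6; 10/6 ≈ 1.67.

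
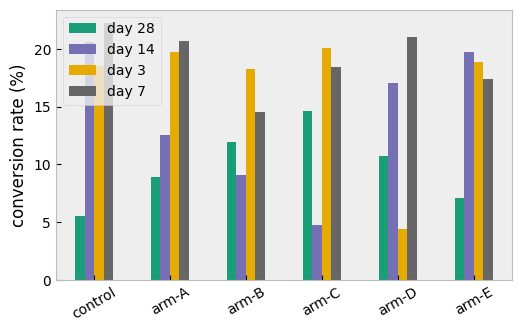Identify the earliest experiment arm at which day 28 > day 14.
arm-B

arm-A: day 28 ≈ 8 vs day 14 ≈ 12 (not yet); arm-B: day 28 ≈ 12 vs day 14 ≈ 10 (first crossover).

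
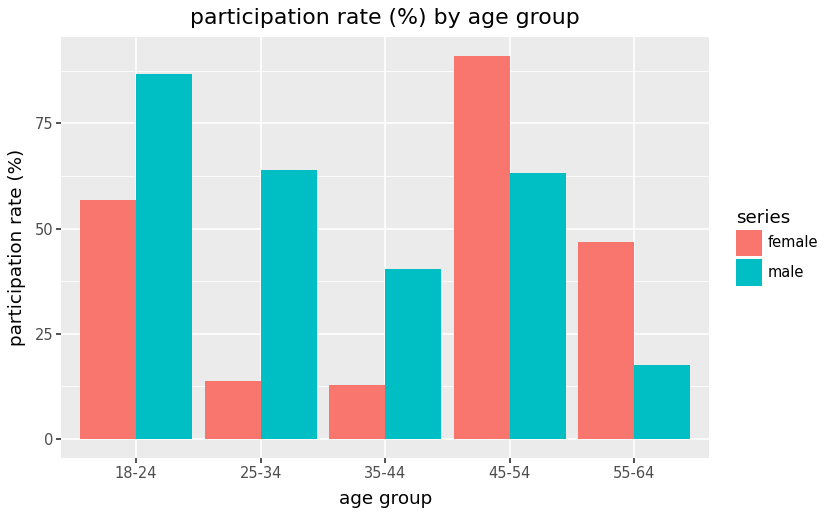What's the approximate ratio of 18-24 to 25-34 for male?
18-24 ≈ 90, 25-34 ≈ 60; 90/60 ≈ 1.5.

≈ 1.5×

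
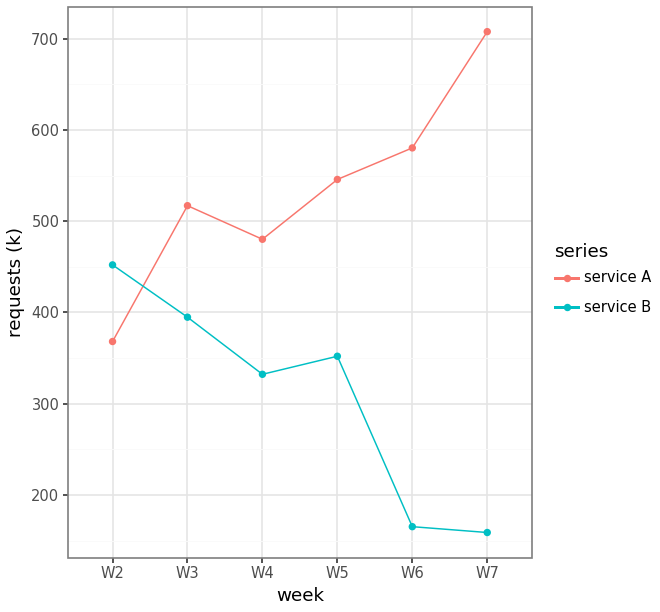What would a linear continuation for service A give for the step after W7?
Last three: 550, 600, 700 → slope ≈ 75/step → next ≈ 775.

≈ 775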